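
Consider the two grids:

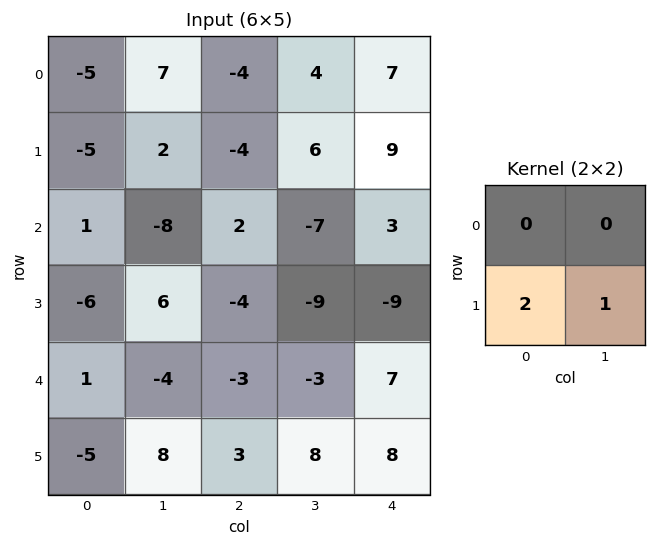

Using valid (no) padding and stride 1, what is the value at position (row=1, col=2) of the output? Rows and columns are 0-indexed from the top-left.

The receptive field on the input at this output position is [-4 6 / 2 -7]. Elementwise product with the kernel and sum: 2·2 + -7·1.

-3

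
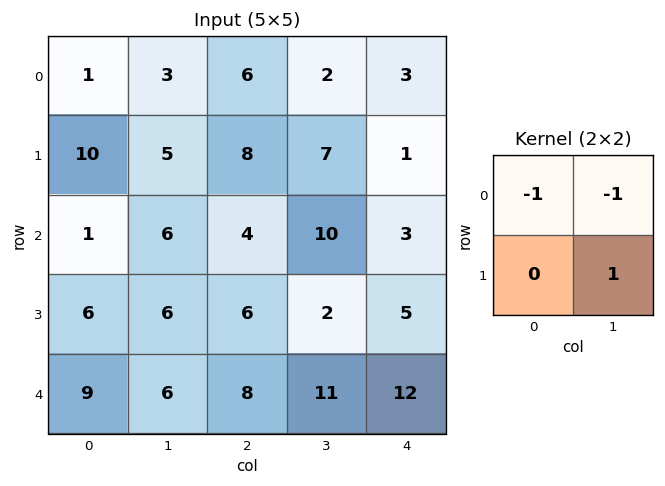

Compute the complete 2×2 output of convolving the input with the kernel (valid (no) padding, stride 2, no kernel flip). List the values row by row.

Output[0,0]: The receptive field on the input at this output position is [1 3 / 10 5]. Elementwise product with the kernel and sum: 1·-1 + 3·-1 + 5·1.
Output[0,1]: The receptive field on the input at this output position is [6 2 / 8 7]. Elementwise product with the kernel and sum: 6·-1 + 2·-1 + 7·1.

1 -1
-1 -12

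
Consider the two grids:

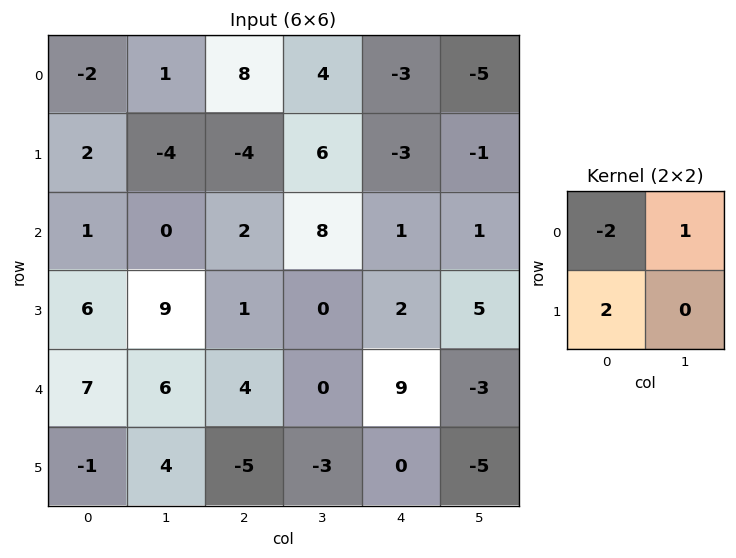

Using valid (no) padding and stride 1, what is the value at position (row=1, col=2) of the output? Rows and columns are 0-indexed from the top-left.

18

The receptive field on the input at this output position is [-4 6 / 2 8]. Elementwise product with the kernel and sum: -4·-2 + 6·1 + 2·2.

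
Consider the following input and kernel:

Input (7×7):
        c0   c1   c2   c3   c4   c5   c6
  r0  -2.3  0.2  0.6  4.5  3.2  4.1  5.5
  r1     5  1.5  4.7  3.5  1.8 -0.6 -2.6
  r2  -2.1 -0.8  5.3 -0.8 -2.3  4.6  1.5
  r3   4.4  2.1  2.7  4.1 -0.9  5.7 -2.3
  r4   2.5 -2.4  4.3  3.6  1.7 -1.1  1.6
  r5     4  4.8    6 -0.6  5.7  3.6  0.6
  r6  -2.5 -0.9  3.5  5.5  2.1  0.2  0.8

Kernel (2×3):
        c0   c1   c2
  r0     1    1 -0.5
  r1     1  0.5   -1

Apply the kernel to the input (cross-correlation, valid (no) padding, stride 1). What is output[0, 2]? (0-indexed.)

8.15

The receptive field on the input at this output position is [0.6 4.5 3.2 / 4.7 3.5 1.8]. Elementwise product with the kernel and sum: 0.6·1 + 4.5·1 + 3.2·-0.5 + 4.7·1 + 3.5·0.5 + 1.8·-1.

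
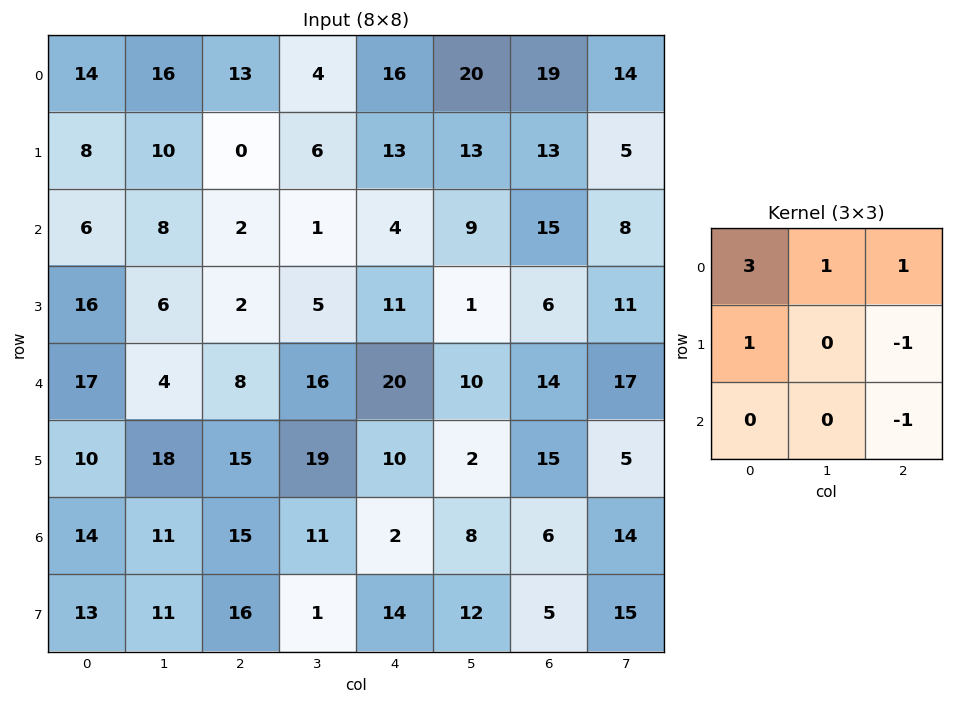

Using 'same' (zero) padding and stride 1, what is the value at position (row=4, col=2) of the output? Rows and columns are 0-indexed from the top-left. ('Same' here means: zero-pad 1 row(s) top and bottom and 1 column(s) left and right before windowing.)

-6

The receptive field on the zero-padded input at this output position is [6 2 5 / 4 8 16 / 18 15 19]. Elementwise product with the kernel and sum: 6·3 + 2·1 + 5·1 + 4·1 + 16·-1 + 19·-1.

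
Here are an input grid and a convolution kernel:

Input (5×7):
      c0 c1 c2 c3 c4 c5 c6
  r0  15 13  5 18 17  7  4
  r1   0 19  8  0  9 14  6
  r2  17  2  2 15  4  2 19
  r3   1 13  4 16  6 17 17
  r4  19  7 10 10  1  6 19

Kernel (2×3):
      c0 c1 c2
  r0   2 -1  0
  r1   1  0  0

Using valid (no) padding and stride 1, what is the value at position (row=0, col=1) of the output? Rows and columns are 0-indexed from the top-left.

40

The receptive field on the input at this output position is [13 5 18 / 19 8 0]. Elementwise product with the kernel and sum: 13·2 + 5·-1 + 19·1.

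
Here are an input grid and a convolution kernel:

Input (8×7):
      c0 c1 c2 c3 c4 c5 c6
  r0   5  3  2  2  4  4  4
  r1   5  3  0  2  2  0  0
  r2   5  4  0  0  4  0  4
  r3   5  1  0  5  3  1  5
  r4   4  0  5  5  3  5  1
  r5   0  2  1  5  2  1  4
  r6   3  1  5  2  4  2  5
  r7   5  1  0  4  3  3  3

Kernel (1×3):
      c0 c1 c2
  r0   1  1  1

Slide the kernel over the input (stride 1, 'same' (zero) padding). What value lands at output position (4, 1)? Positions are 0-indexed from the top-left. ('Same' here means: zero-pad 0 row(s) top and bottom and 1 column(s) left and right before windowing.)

9

The receptive field on the zero-padded input at this output position is [4 0 5]. Elementwise product with the kernel and sum: 4·1 + 0·1 + 5·1.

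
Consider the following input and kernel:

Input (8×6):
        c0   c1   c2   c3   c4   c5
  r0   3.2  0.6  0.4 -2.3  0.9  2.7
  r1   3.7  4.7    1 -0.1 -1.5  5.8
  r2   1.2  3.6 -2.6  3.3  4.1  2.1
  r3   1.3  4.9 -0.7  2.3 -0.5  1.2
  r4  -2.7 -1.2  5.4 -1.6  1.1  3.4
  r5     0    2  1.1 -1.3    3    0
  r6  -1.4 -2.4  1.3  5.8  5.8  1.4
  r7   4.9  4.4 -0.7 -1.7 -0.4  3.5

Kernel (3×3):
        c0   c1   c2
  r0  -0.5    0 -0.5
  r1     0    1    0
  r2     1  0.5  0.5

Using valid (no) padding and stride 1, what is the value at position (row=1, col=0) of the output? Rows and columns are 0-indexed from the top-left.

The receptive field on the input at this output position is [3.7 4.7 1 / 1.2 3.6 -2.6 / 1.3 4.9 -0.7]. Elementwise product with the kernel and sum: 3.7·-0.5 + 1·-0.5 + 3.6·1 + 1.3·1 + 4.9·0.5 + -0.7·0.5.

4.65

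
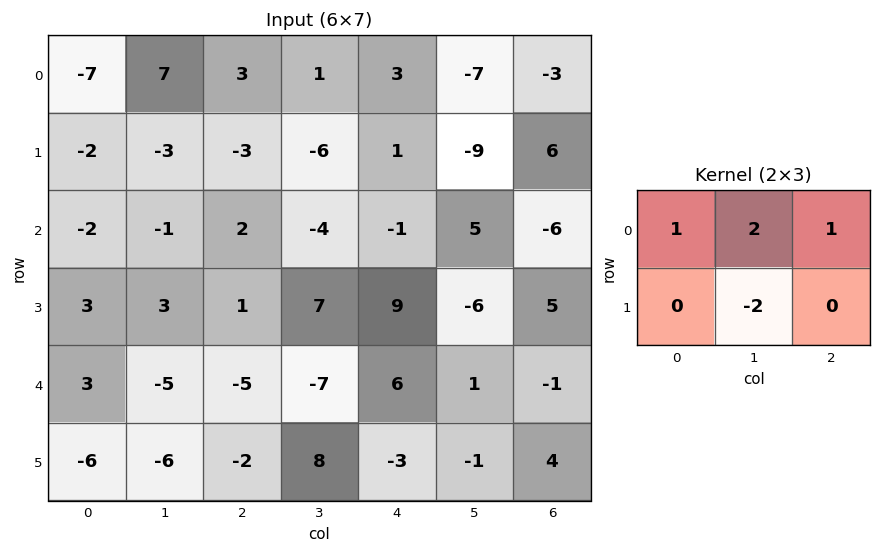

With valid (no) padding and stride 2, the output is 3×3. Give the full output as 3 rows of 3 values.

Output[0,0]: The receptive field on the input at this output position is [-7 7 3 / -2 -3 -3]. Elementwise product with the kernel and sum: -7·1 + 7·2 + 3·1 + -3·-2.

16 20 4
-8 -21 15
0 -29 9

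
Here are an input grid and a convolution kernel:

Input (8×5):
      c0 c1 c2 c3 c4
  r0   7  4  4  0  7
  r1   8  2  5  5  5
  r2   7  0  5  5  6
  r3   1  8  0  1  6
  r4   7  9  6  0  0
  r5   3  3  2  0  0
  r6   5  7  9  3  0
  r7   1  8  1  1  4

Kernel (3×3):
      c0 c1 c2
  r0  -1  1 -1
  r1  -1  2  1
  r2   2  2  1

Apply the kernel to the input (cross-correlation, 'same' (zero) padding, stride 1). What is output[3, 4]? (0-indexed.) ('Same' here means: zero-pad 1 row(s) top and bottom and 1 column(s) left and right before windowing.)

The receptive field on the zero-padded input at this output position is [5 6 0 / 1 6 0 / 0 0 0]. Elementwise product with the kernel and sum: 5·-1 + 6·1 + 0·-1 + 1·-1 + 6·2 + 0·1 + 0·2 + 0·2 + 0·1.

12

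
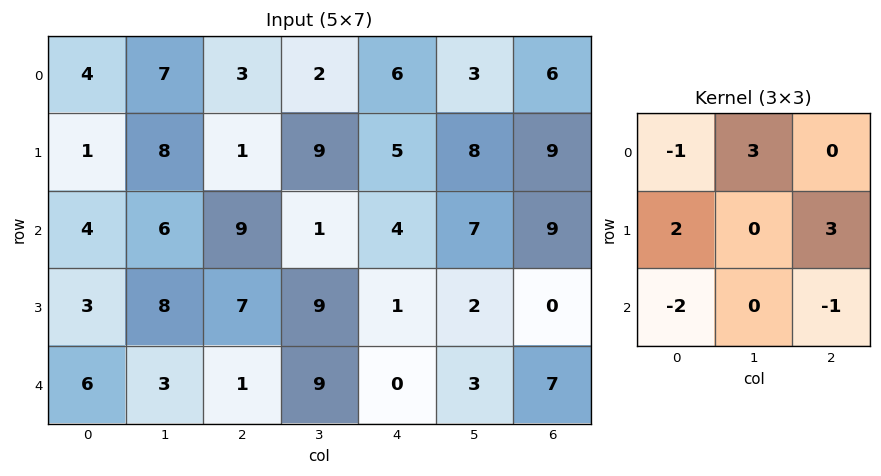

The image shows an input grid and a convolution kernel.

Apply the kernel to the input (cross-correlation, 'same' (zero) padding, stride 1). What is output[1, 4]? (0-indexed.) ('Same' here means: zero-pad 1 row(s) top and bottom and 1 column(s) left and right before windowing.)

The receptive field on the zero-padded input at this output position is [2 6 3 / 9 5 8 / 1 4 7]. Elementwise product with the kernel and sum: 2·-1 + 6·3 + 9·2 + 8·3 + 1·-2 + 7·-1.

49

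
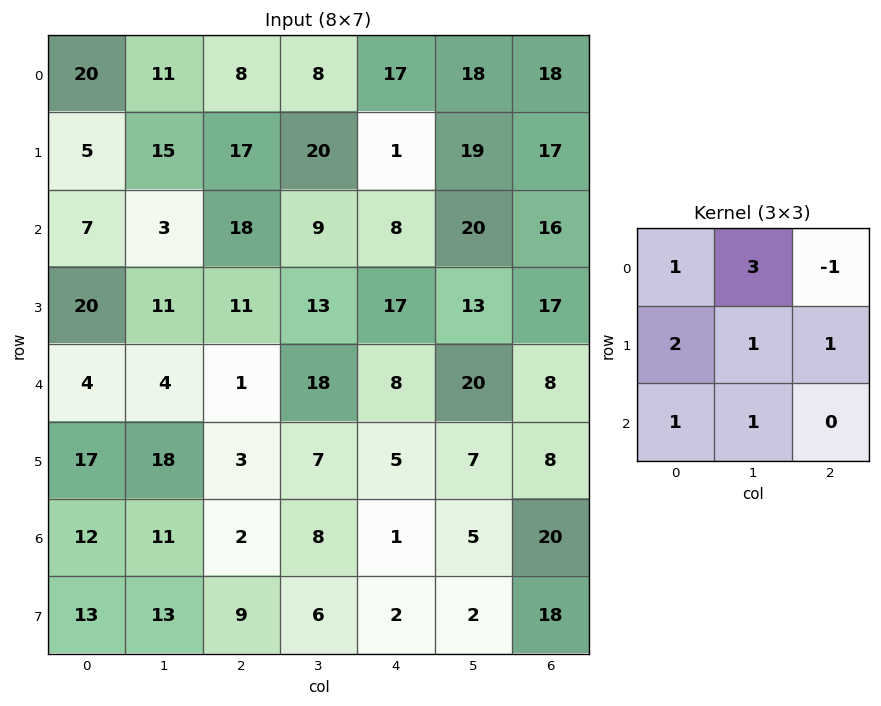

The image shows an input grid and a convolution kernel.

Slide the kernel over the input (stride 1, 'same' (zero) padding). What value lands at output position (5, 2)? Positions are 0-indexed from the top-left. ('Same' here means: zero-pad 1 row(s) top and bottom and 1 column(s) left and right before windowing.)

The receptive field on the zero-padded input at this output position is [4 1 18 / 18 3 7 / 11 2 8]. Elementwise product with the kernel and sum: 4·1 + 1·3 + 18·-1 + 18·2 + 3·1 + 7·1 + 11·1 + 2·1.

48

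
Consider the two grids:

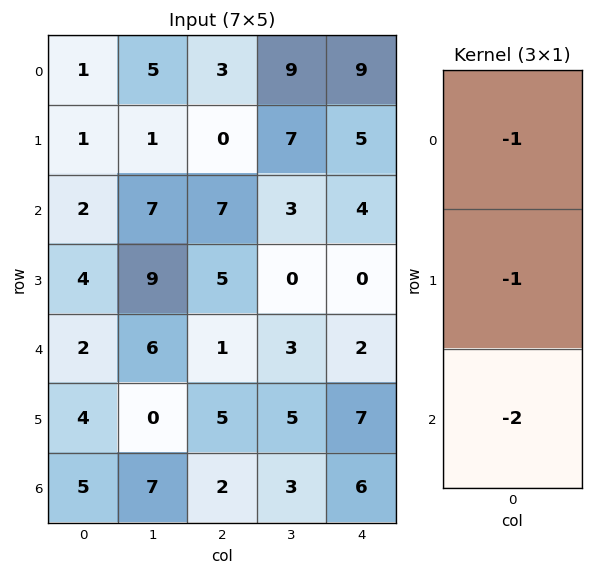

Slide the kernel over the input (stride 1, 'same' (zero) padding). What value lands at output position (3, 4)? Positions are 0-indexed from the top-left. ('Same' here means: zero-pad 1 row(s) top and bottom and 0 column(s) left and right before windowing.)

-8

The receptive field on the zero-padded input at this output position is [4 / 0 / 2]. Elementwise product with the kernel and sum: 4·-1 + 0·-1 + 2·-2.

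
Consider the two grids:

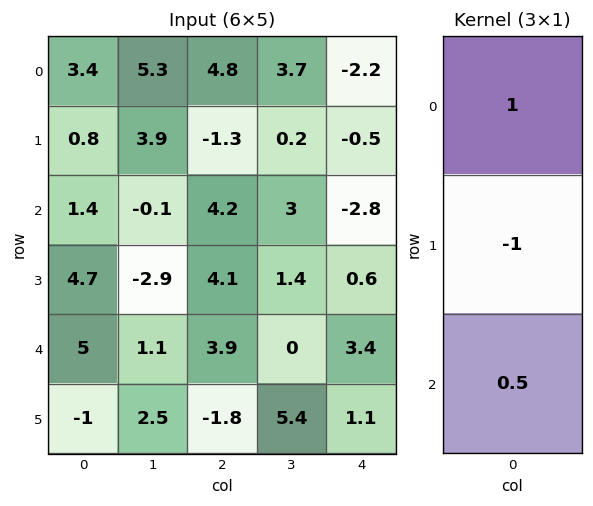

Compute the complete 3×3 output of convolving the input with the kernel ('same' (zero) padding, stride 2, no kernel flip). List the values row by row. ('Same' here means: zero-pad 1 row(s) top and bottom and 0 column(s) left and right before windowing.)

-3 -5.45 1.95
1.75 -3.45 2.6
-0.8 -0.7 -2.25

Output[0,0]: The receptive field on the zero-padded input at this output position is [0 / 3.4 / 0.8]. Elementwise product with the kernel and sum: 0·1 + 3.4·-1 + 0.8·0.5.
Output[0,1]: The receptive field on the zero-padded input at this output position is [0 / 4.8 / -1.3]. Elementwise product with the kernel and sum: 0·1 + 4.8·-1 + -1.3·0.5.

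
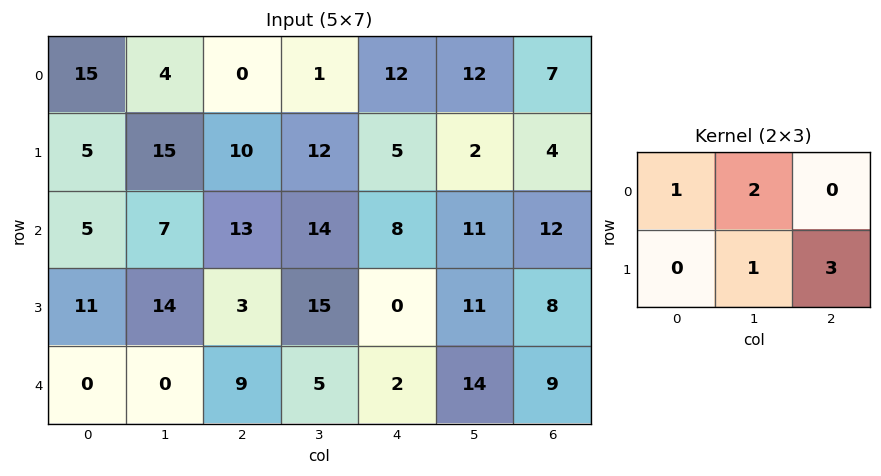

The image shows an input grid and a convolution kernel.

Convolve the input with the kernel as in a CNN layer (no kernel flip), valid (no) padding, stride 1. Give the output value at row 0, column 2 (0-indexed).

The receptive field on the input at this output position is [0 1 12 / 10 12 5]. Elementwise product with the kernel and sum: 0·1 + 1·2 + 12·1 + 5·3.

29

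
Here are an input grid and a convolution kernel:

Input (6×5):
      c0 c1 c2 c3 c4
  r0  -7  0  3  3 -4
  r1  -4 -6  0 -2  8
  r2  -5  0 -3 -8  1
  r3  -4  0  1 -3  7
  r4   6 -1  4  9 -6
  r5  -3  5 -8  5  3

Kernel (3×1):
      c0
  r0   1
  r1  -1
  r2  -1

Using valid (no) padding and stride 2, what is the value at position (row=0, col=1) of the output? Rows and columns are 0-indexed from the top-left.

6

The receptive field on the input at this output position is [3 / 0 / -3]. Elementwise product with the kernel and sum: 3·1 + 0·-1 + -3·-1.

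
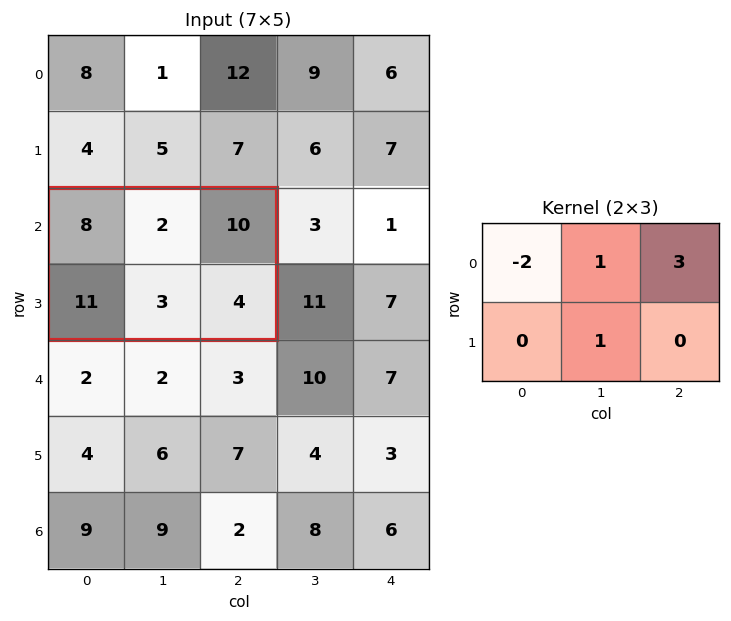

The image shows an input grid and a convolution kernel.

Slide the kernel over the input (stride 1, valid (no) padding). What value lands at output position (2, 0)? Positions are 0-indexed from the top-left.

The receptive field on the input at this output position is [8 2 10 / 11 3 4]. Elementwise product with the kernel and sum: 8·-2 + 2·1 + 10·3 + 3·1.

19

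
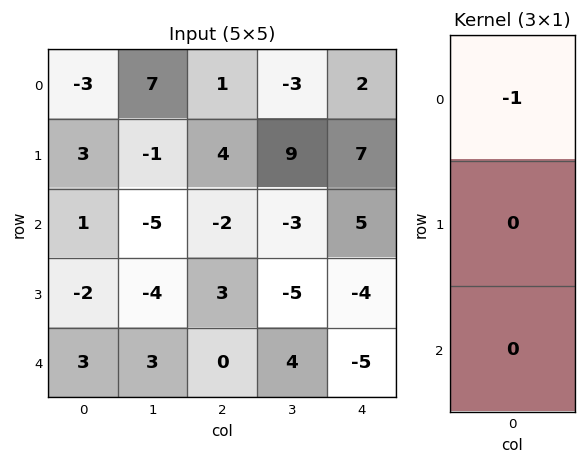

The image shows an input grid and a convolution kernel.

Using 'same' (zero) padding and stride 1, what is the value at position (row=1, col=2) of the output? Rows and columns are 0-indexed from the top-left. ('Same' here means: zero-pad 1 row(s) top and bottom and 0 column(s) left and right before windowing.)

The receptive field on the zero-padded input at this output position is [1 / 4 / -2]. Elementwise product with the kernel and sum: 1·-1.

-1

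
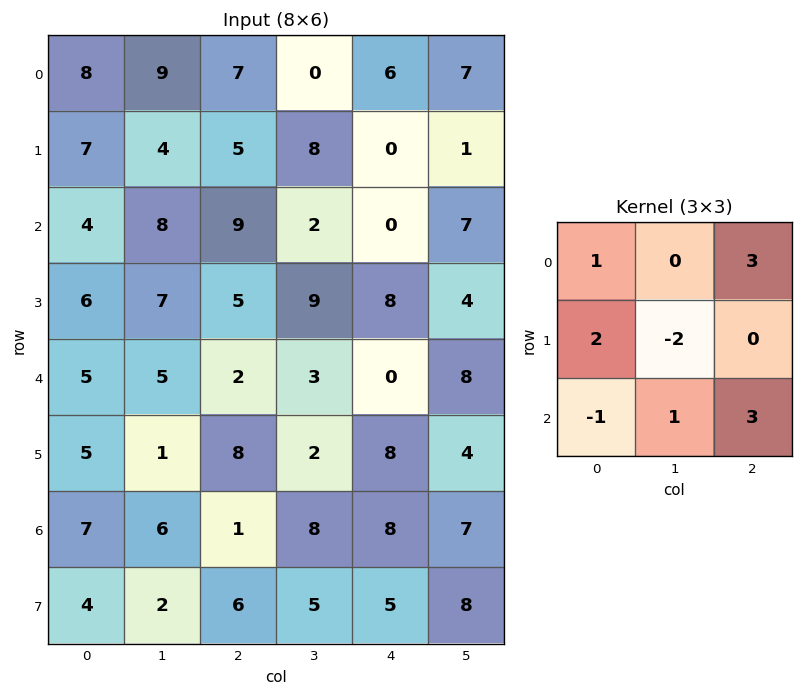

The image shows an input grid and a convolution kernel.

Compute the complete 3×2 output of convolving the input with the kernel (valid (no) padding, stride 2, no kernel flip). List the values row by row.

Output[0,0]: The receptive field on the input at this output position is [8 9 7 / 7 4 5 / 4 8 9]. Elementwise product with the kernel and sum: 8·1 + 7·3 + 7·2 + 4·-2 + 4·-1 + 8·1 + 9·3.

66 12
35 2
21 45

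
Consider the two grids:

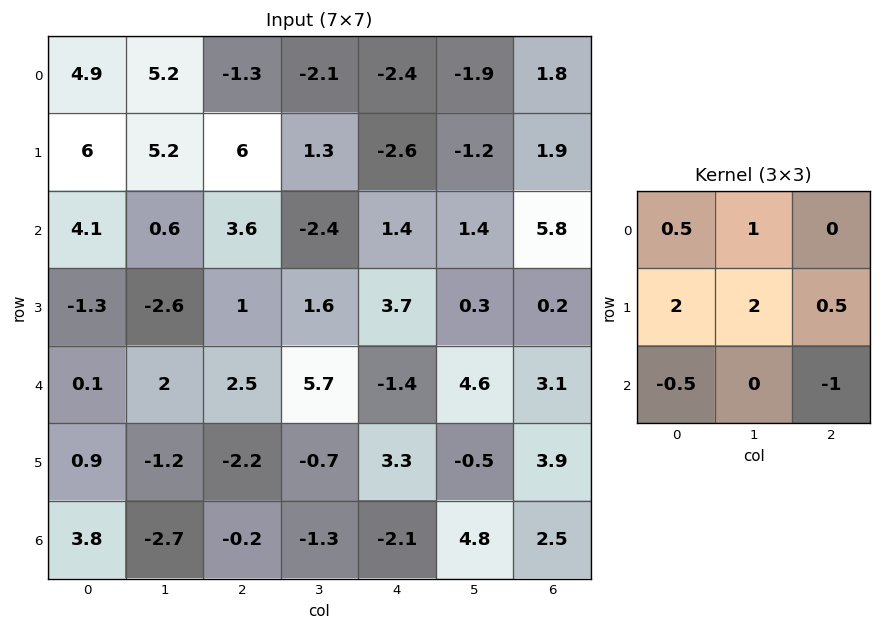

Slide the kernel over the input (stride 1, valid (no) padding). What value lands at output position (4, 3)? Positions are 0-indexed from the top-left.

The receptive field on the input at this output position is [5.7 -1.4 4.6 / -0.7 3.3 -0.5 / -1.3 -2.1 4.8]. Elementwise product with the kernel and sum: 5.7·0.5 + -1.4·1 + -0.7·2 + 3.3·2 + -0.5·0.5 + -1.3·-0.5 + 4.8·-1.

2.25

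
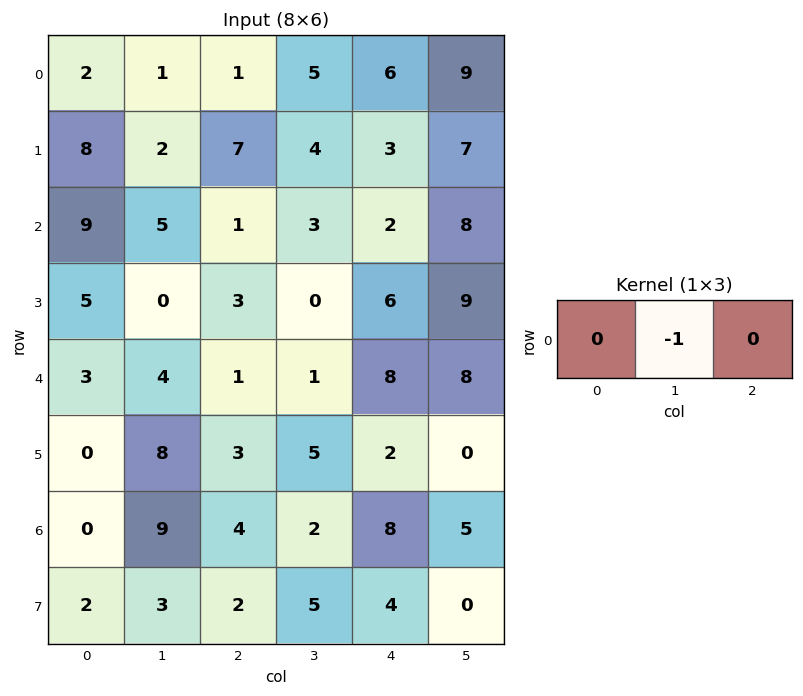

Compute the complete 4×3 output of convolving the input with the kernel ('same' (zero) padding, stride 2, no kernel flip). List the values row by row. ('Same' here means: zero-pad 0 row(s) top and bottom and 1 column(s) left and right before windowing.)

-2 -1 -6
-9 -1 -2
-3 -1 -8
0 -4 -8

Output[0,0]: The receptive field on the zero-padded input at this output position is [0 2 1]. Elementwise product with the kernel and sum: 2·-1.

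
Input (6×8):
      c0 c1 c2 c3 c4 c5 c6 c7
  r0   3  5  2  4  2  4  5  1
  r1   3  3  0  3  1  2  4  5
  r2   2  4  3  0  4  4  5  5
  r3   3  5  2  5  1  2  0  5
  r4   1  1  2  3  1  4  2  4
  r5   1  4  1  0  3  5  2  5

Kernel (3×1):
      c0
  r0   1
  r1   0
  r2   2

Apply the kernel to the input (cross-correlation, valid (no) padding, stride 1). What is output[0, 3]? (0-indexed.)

The receptive field on the input at this output position is [4 / 3 / 0]. Elementwise product with the kernel and sum: 4·1 + 0·2.

4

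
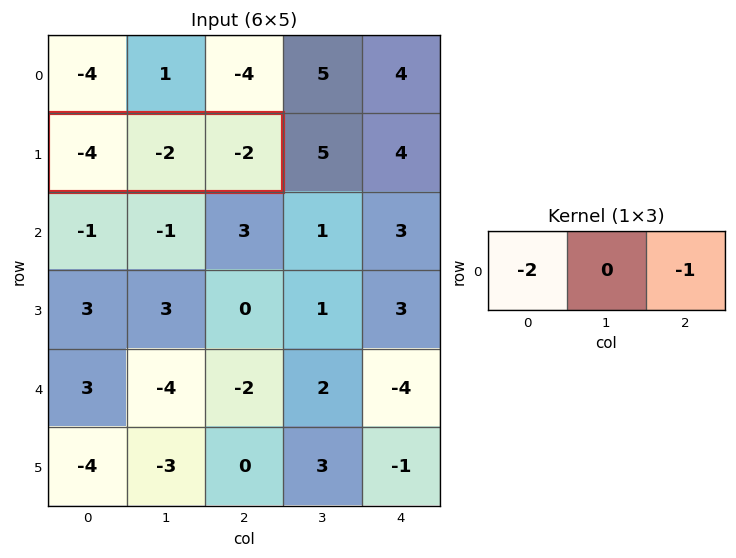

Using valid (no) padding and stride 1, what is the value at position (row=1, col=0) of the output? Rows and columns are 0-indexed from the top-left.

10

The receptive field on the input at this output position is [-4 -2 -2]. Elementwise product with the kernel and sum: -4·-2 + -2·-1.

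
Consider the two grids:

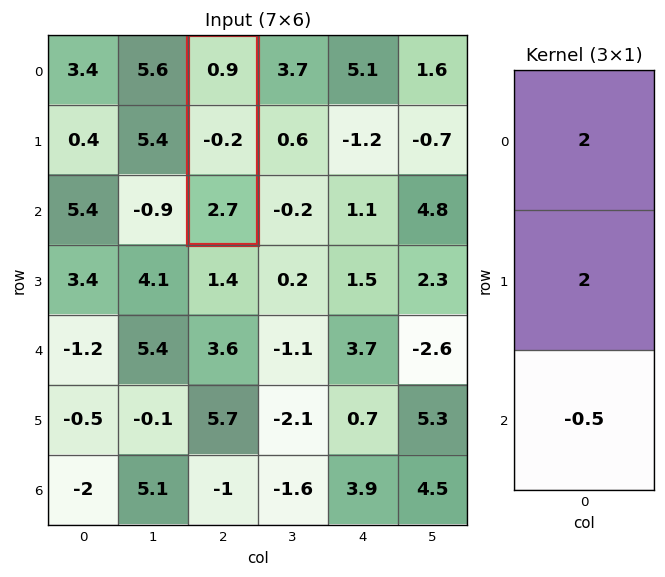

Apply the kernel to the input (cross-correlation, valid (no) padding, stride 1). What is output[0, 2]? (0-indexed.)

0.05

The receptive field on the input at this output position is [0.9 / -0.2 / 2.7]. Elementwise product with the kernel and sum: 0.9·2 + -0.2·2 + 2.7·-0.5.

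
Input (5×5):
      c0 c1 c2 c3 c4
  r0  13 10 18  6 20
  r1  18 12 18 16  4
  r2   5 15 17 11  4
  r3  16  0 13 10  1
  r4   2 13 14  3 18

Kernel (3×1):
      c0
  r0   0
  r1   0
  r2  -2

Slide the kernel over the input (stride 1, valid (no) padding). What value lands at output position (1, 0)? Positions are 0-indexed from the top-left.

-32

The receptive field on the input at this output position is [18 / 5 / 16]. Elementwise product with the kernel and sum: 16·-2.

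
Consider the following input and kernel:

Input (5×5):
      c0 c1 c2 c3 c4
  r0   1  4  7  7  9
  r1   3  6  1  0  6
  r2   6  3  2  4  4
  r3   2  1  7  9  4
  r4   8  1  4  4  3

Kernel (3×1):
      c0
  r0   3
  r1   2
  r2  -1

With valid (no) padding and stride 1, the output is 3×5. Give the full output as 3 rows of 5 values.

Output[0,0]: The receptive field on the input at this output position is [1 / 3 / 6]. Elementwise product with the kernel and sum: 1·3 + 3·2 + 6·-1.
Output[0,1]: The receptive field on the input at this output position is [4 / 6 / 3]. Elementwise product with the kernel and sum: 4·3 + 6·2 + 3·-1.

3 21 21 17 35
19 23 0 -1 22
14 10 16 26 17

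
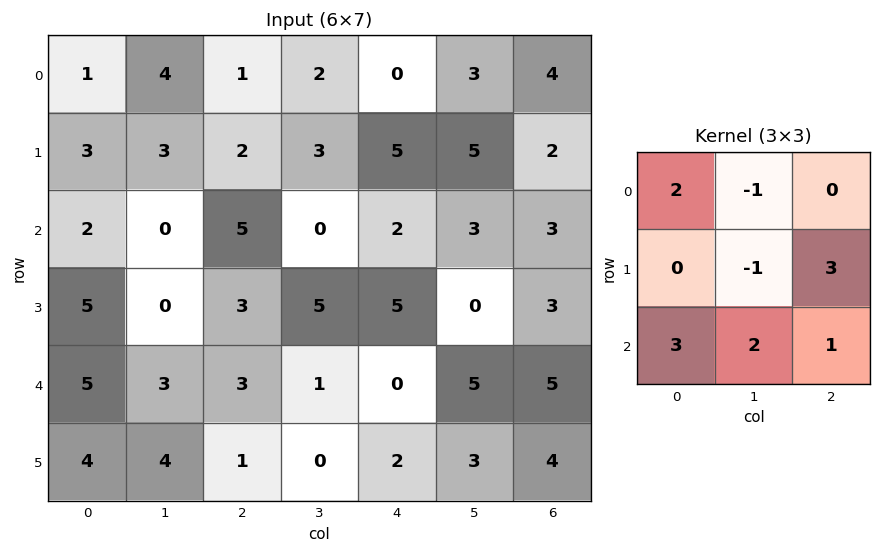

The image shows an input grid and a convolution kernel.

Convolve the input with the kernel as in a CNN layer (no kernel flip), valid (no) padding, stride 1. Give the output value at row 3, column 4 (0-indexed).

The receptive field on the input at this output position is [5 0 3 / 0 5 5 / 2 3 4]. Elementwise product with the kernel and sum: 5·2 + 0·-1 + 5·-1 + 5·3 + 2·3 + 3·2 + 4·1.

36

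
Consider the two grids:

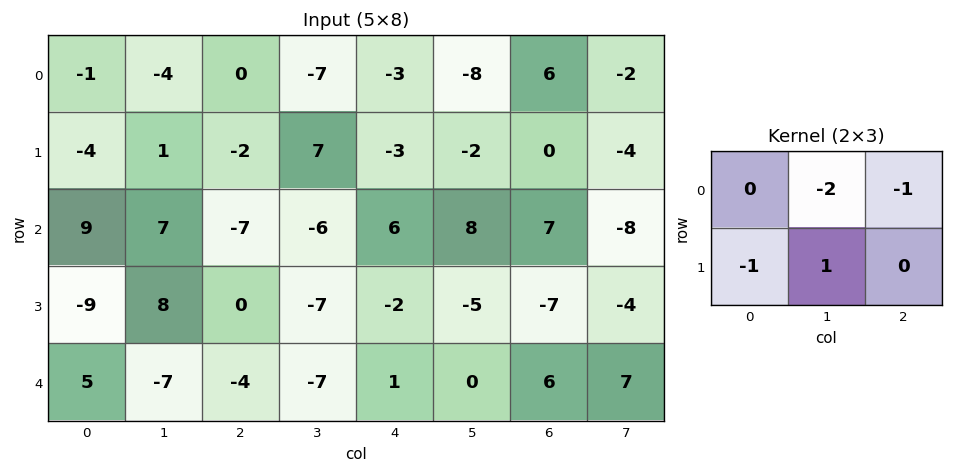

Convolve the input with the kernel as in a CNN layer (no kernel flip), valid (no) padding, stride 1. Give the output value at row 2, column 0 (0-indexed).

10

The receptive field on the input at this output position is [9 7 -7 / -9 8 0]. Elementwise product with the kernel and sum: 7·-2 + -7·-1 + -9·-1 + 8·1.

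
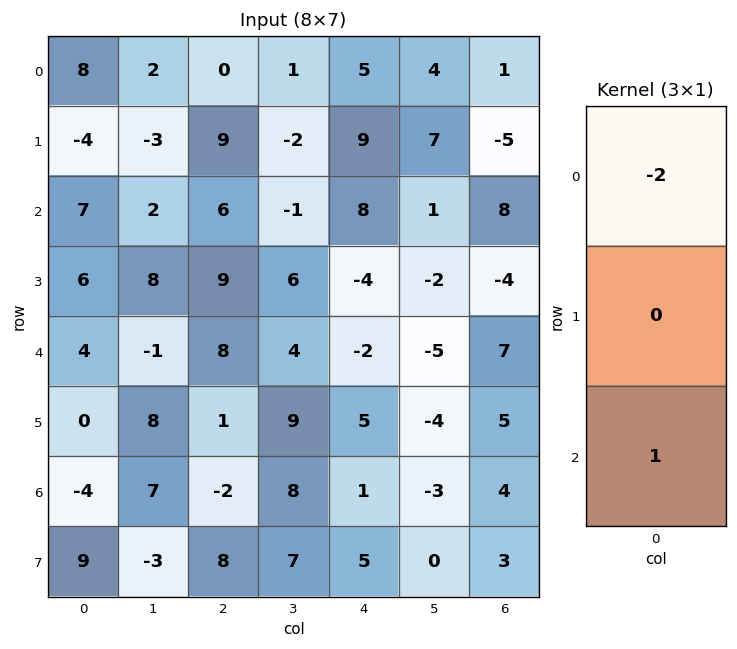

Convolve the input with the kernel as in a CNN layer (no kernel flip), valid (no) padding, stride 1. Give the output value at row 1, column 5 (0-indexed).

-16

The receptive field on the input at this output position is [7 / 1 / -2]. Elementwise product with the kernel and sum: 7·-2 + -2·1.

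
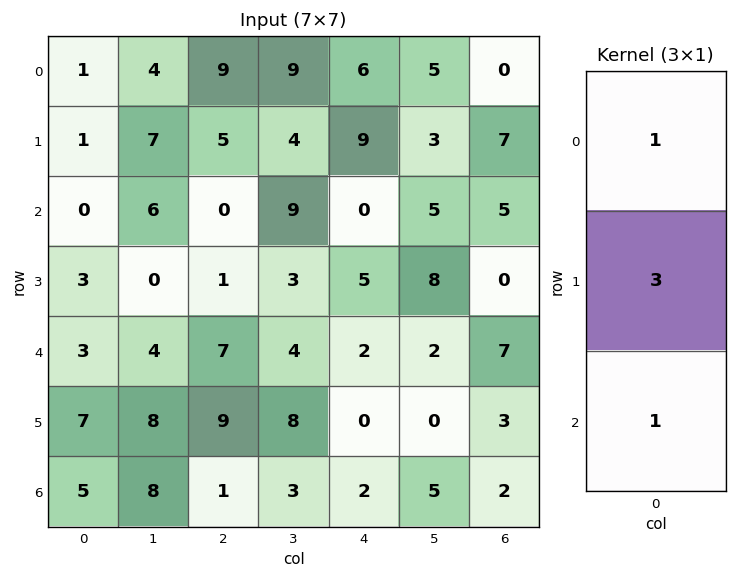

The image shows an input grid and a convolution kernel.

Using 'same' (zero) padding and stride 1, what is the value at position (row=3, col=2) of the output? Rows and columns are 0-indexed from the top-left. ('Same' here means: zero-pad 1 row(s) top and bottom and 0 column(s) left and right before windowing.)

10

The receptive field on the zero-padded input at this output position is [0 / 1 / 7]. Elementwise product with the kernel and sum: 0·1 + 1·3 + 7·1.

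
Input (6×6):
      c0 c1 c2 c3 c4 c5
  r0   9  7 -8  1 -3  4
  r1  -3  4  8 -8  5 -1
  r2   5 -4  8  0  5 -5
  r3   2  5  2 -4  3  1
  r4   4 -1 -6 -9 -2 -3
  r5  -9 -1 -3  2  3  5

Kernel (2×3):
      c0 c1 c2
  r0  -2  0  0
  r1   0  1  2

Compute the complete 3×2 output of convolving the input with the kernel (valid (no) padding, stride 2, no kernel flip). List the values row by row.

2 18
-1 -14
-15 20

Output[0,0]: The receptive field on the input at this output position is [9 7 -8 / -3 4 8]. Elementwise product with the kernel and sum: 9·-2 + 4·1 + 8·2.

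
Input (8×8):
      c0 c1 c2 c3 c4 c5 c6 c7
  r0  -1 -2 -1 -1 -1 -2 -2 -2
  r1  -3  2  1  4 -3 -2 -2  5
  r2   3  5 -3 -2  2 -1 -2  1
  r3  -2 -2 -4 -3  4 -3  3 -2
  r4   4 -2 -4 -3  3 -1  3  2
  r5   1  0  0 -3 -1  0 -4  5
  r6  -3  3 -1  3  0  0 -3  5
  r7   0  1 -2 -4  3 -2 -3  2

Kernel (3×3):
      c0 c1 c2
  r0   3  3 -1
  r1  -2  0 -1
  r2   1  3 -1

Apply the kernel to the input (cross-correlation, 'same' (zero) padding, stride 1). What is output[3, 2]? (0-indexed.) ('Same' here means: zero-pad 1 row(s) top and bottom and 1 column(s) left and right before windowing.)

The receptive field on the zero-padded input at this output position is [5 -3 -2 / -2 -4 -3 / -2 -4 -3]. Elementwise product with the kernel and sum: 5·3 + -3·3 + -2·-1 + -2·-2 + -3·-1 + -2·1 + -4·3 + -3·-1.

4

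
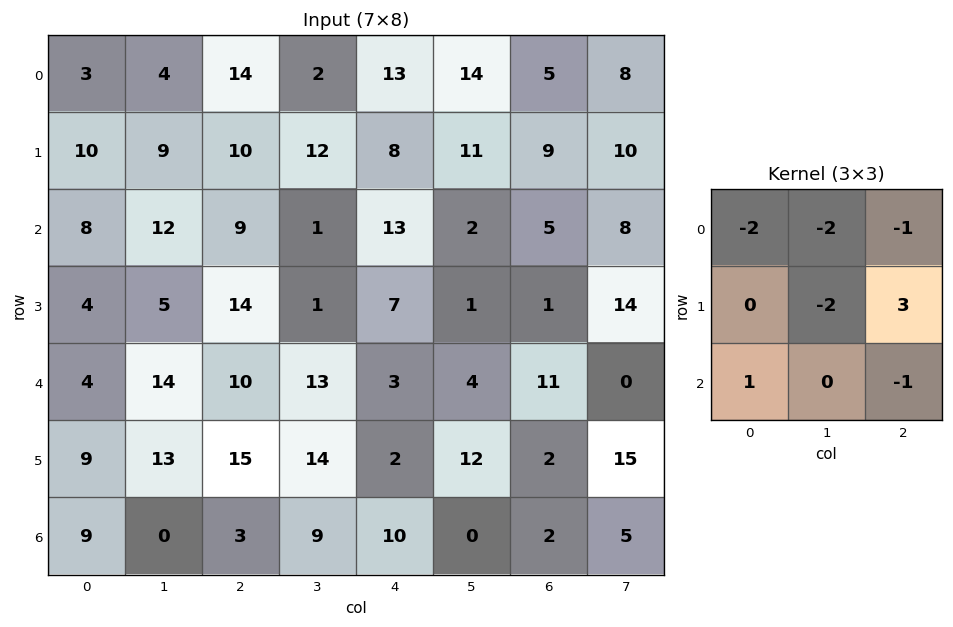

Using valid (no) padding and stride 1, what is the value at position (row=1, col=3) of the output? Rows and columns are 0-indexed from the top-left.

-71

The receptive field on the input at this output position is [12 8 11 / 1 13 2 / 1 7 1]. Elementwise product with the kernel and sum: 12·-2 + 8·-2 + 11·-1 + 13·-2 + 2·3 + 1·1 + 1·-1.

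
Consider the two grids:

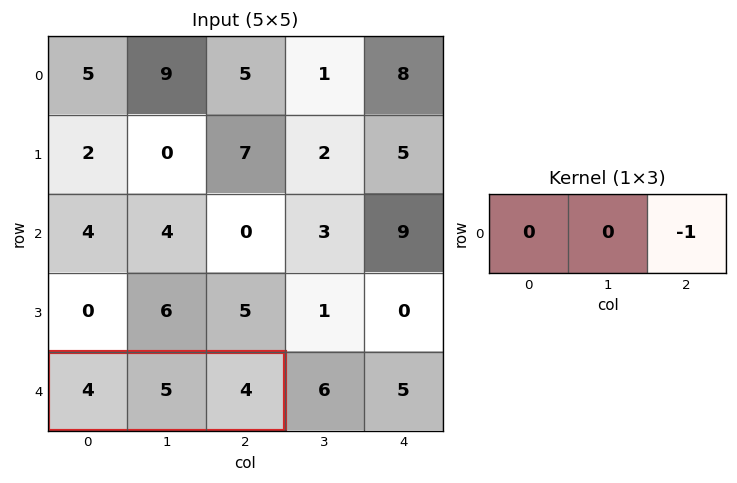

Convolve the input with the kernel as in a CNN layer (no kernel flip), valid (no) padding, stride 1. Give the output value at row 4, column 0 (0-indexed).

-4

The receptive field on the input at this output position is [4 5 4]. Elementwise product with the kernel and sum: 4·-1.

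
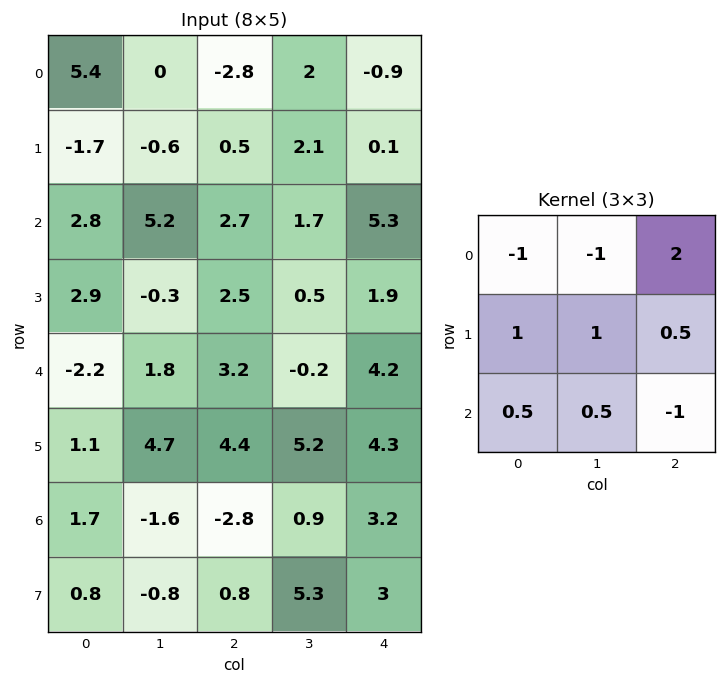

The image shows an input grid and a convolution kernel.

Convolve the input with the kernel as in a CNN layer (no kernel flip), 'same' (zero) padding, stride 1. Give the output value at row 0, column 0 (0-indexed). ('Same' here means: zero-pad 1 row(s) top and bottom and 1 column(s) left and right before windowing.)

The receptive field on the zero-padded input at this output position is [0 0 0 / 0 5.4 0 / 0 -1.7 -0.6]. Elementwise product with the kernel and sum: 0·-1 + 0·-1 + 0·2 + 0·1 + 5.4·1 + 0·0.5 + 0·0.5 + -1.7·0.5 + -0.6·-1.

5.15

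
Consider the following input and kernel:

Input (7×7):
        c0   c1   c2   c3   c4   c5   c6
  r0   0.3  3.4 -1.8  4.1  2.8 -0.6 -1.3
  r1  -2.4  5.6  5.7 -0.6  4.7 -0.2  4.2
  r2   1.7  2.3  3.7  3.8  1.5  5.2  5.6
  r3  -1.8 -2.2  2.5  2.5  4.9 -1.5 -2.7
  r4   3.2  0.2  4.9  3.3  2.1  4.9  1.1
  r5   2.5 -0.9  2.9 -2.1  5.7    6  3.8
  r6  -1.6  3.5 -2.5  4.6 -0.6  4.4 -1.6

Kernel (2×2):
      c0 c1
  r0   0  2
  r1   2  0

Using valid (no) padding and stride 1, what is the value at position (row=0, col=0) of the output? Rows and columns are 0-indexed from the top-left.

The receptive field on the input at this output position is [0.3 3.4 / -2.4 5.6]. Elementwise product with the kernel and sum: 3.4·2 + -2.4·2.

2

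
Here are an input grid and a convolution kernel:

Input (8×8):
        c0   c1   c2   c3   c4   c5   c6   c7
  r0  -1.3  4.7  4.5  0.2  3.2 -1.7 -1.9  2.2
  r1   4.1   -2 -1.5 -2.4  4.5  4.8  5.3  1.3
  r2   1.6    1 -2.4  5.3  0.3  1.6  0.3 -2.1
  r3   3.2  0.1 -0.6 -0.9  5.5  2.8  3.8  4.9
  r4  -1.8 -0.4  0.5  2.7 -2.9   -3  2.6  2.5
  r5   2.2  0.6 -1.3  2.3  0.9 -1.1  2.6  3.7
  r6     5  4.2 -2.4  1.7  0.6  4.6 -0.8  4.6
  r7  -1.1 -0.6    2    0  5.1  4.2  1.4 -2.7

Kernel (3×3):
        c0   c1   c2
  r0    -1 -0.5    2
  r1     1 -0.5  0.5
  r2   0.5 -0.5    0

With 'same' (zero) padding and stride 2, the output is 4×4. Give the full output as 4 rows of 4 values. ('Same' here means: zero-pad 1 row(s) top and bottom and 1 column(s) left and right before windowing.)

Output[0,0]: The receptive field on the zero-padded input at this output position is [0 0 0 / 0 -1.3 4.7 / 0 4.1 -2]. Elementwise product with the kernel and sum: 0·-1 + 0·-0.5 + 0·2 + 0·1 + -1.3·-0.5 + 4.7·0.5 + 0·0.5 + 4.1·-0.5.
Output[0,1]: The receptive field on the zero-padded input at this output position is [0 0 0 / 4.7 4.5 0.2 / -2 -1.5 -2.4]. Elementwise product with the kernel and sum: 0·-1 + 0·-0.5 + 0·2 + 4.7·1 + 4.5·-0.5 + 0.2·0.5 + -2·0.5 + -1.5·-0.5.

0.95 2.3 -5.7 0.1
-7.95 3.15 12.5 -4.95
-1.8 0.05 7.1 0.2
0.25 9.6 -3.8 15.9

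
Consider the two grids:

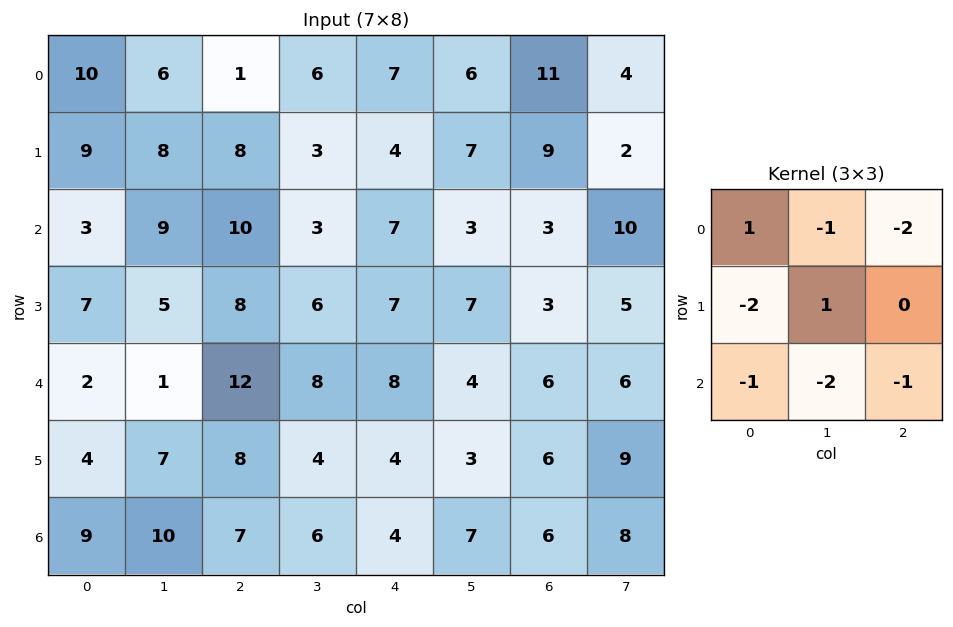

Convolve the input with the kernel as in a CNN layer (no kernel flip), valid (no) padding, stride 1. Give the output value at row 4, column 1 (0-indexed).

The receptive field on the input at this output position is [1 12 8 / 7 8 4 / 10 7 6]. Elementwise product with the kernel and sum: 1·1 + 12·-1 + 8·-2 + 7·-2 + 8·1 + 10·-1 + 7·-2 + 6·-1.

-63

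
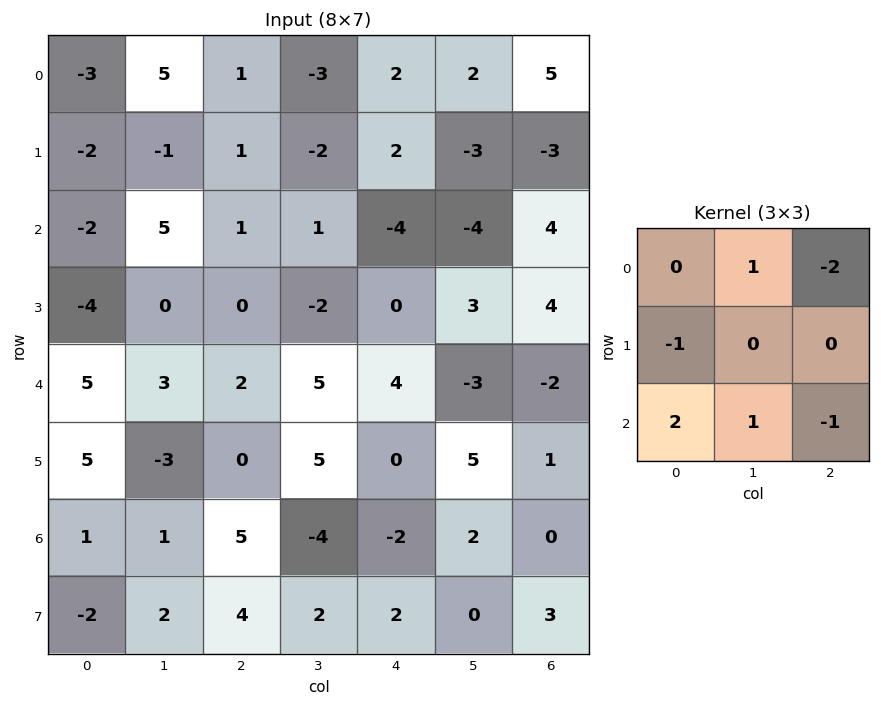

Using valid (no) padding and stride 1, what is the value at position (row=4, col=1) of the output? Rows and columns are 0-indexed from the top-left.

The receptive field on the input at this output position is [3 2 5 / -3 0 5 / 1 5 -4]. Elementwise product with the kernel and sum: 2·1 + 5·-2 + -3·-1 + 1·2 + 5·1 + -4·-1.

6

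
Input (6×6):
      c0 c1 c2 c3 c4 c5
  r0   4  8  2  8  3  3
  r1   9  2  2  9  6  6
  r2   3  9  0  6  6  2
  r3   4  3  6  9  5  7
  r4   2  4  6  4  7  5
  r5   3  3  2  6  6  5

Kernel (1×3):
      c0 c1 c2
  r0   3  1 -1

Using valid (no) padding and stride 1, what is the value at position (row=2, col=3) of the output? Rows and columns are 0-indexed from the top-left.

The receptive field on the input at this output position is [6 6 2]. Elementwise product with the kernel and sum: 6·3 + 6·1 + 2·-1.

22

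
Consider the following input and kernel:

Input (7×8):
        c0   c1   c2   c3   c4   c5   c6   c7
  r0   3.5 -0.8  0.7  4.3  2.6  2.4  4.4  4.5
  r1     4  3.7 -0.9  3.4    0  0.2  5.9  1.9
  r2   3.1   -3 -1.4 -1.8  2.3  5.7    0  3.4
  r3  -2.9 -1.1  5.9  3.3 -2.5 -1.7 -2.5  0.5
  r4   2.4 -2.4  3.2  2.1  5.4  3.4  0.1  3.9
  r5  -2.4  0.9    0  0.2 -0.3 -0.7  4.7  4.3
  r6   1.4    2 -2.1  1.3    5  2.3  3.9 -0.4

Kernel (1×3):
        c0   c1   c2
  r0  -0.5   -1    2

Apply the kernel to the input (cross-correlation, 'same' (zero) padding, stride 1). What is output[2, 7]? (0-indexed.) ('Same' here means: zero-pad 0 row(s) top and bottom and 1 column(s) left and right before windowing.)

The receptive field on the zero-padded input at this output position is [0 3.4 0]. Elementwise product with the kernel and sum: 0·-0.5 + 3.4·-1 + 0·2.

-3.4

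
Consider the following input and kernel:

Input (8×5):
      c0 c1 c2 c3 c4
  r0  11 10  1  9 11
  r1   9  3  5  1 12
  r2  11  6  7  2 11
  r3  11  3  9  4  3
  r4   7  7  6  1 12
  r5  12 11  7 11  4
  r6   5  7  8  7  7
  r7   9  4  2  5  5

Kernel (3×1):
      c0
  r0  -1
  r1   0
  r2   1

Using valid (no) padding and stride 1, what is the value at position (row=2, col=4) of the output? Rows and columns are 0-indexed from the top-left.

1

The receptive field on the input at this output position is [11 / 3 / 12]. Elementwise product with the kernel and sum: 11·-1 + 12·1.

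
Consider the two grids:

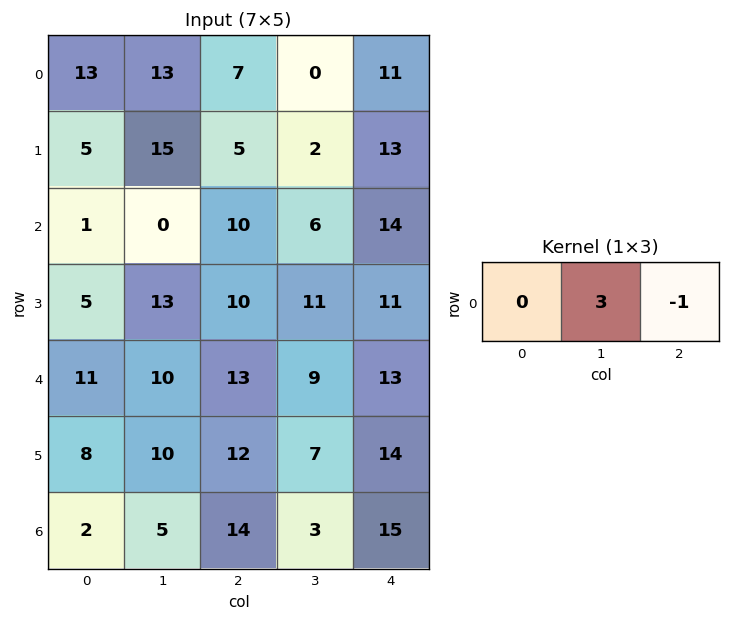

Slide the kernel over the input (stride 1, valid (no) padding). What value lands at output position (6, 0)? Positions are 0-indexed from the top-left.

1

The receptive field on the input at this output position is [2 5 14]. Elementwise product with the kernel and sum: 5·3 + 14·-1.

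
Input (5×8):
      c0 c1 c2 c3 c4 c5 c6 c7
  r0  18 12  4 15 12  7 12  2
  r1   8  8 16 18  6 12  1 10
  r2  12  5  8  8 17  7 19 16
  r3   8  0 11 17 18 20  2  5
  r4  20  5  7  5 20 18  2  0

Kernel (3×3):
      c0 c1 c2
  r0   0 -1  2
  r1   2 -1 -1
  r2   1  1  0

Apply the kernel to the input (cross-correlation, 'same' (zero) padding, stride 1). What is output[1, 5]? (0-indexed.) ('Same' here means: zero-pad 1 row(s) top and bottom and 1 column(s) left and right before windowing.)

The receptive field on the zero-padded input at this output position is [12 7 12 / 6 12 1 / 17 7 19]. Elementwise product with the kernel and sum: 7·-1 + 12·2 + 6·2 + 12·-1 + 1·-1 + 17·1 + 7·1.

40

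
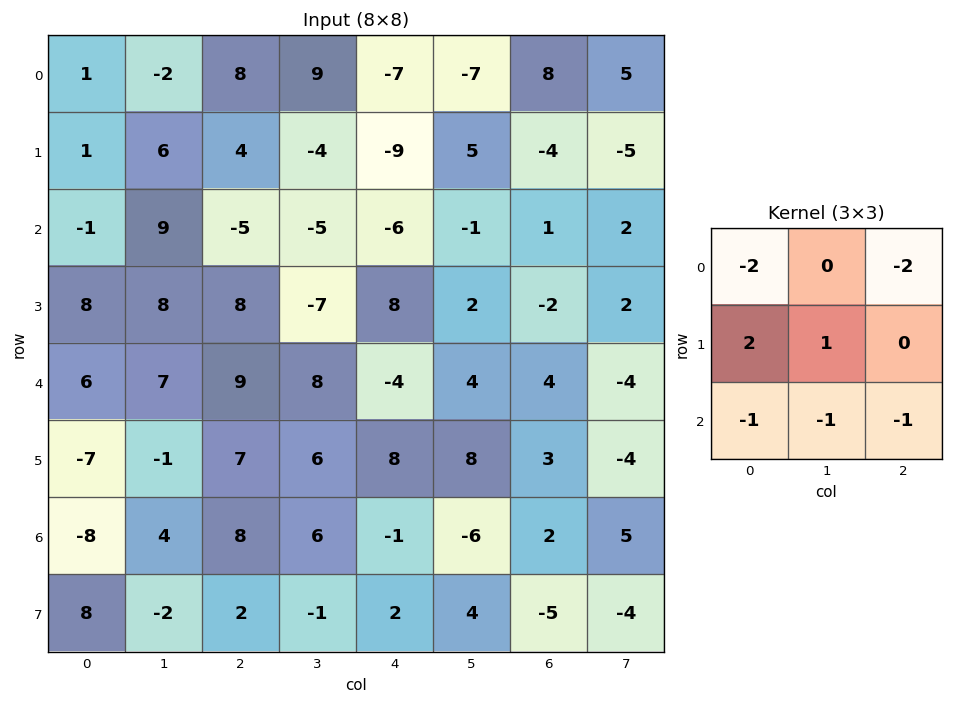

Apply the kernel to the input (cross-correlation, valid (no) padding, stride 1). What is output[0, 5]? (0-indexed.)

8

The receptive field on the input at this output position is [-7 8 5 / 5 -4 -5 / -1 1 2]. Elementwise product with the kernel and sum: -7·-2 + 5·-2 + 5·2 + -4·1 + -1·-1 + 1·-1 + 2·-1.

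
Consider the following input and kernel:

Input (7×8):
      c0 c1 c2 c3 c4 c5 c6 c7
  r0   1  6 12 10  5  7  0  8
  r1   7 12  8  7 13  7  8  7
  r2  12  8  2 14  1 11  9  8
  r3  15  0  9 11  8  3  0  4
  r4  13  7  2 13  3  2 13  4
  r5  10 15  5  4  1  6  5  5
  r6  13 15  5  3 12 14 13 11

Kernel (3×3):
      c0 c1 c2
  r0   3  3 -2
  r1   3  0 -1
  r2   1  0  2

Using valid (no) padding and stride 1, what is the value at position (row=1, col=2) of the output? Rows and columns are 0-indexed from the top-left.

The receptive field on the input at this output position is [8 7 13 / 2 14 1 / 9 11 8]. Elementwise product with the kernel and sum: 8·3 + 7·3 + 13·-2 + 2·3 + 1·-1 + 9·1 + 8·2.

49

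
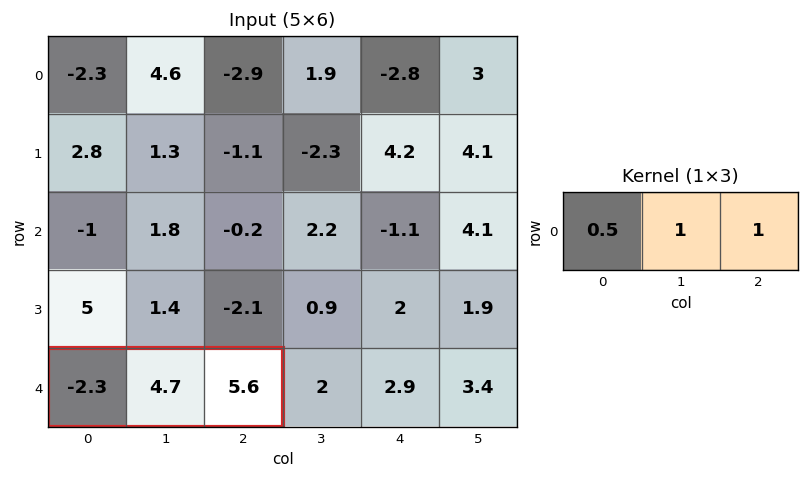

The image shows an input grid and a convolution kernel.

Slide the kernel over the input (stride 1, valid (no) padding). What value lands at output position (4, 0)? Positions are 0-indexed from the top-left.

9.15

The receptive field on the input at this output position is [-2.3 4.7 5.6]. Elementwise product with the kernel and sum: -2.3·0.5 + 4.7·1 + 5.6·1.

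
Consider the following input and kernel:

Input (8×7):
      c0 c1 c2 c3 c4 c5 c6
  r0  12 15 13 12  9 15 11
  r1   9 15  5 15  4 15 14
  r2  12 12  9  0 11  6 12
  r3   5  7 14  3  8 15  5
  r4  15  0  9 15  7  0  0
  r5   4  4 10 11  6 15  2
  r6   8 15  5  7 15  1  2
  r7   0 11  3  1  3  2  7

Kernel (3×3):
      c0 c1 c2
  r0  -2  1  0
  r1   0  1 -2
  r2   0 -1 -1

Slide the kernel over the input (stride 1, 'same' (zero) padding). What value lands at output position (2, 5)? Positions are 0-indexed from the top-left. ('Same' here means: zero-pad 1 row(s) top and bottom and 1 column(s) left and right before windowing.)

-31

The receptive field on the zero-padded input at this output position is [4 15 14 / 11 6 12 / 8 15 5]. Elementwise product with the kernel and sum: 4·-2 + 15·1 + 6·1 + 12·-2 + 15·-1 + 5·-1.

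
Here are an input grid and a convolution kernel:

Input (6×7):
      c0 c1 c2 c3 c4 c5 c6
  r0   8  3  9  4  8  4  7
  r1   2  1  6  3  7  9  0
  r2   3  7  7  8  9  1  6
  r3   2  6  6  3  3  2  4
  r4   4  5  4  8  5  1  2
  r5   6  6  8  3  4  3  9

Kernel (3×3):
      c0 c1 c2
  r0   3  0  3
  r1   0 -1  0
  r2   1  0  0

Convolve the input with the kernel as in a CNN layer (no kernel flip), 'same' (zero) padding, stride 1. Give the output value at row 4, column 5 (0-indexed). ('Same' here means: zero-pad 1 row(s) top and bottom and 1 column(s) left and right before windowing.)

24

The receptive field on the zero-padded input at this output position is [3 2 4 / 5 1 2 / 4 3 9]. Elementwise product with the kernel and sum: 3·3 + 4·3 + 1·-1 + 4·1.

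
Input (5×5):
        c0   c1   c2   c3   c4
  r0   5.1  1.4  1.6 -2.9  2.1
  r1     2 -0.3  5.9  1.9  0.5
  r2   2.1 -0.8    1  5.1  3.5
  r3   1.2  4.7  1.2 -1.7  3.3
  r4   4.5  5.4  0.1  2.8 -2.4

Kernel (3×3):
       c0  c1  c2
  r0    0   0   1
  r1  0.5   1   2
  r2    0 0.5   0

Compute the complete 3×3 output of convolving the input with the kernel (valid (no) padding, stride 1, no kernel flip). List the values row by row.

Output[0,0]: The receptive field on the input at this output position is [5.1 1.4 1.6 / 2 -0.3 5.9 / 2.1 -0.8 1]. Elementwise product with the kernel and sum: 1.6·1 + 2·0.5 + -0.3·1 + 5.9·2 + -0.8·0.5.
Output[0,1]: The receptive field on the input at this output position is [1.4 1.6 -2.9 / -0.3 5.9 1.9 / -0.8 1 5.1]. Elementwise product with the kernel and sum: -2.9·1 + -0.3·0.5 + 5.9·1 + 1.9·2 + 1·0.5.

13.7 7.15 10.5
10.5 13.3 12.25
11.4 5.3 10.4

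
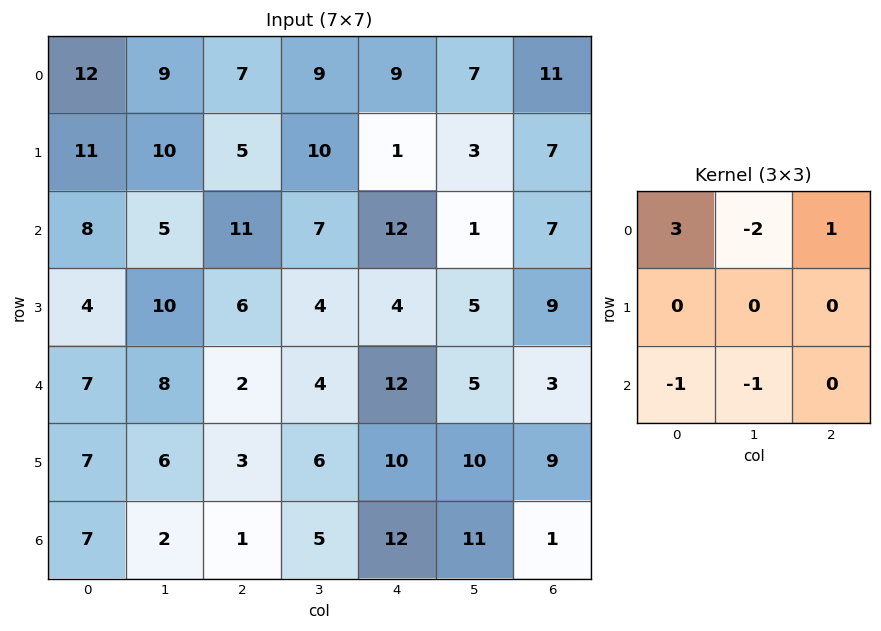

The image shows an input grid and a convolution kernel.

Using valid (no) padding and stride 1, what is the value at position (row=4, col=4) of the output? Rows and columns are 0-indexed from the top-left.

The receptive field on the input at this output position is [12 5 3 / 10 10 9 / 12 11 1]. Elementwise product with the kernel and sum: 12·3 + 5·-2 + 3·1 + 12·-1 + 11·-1.

6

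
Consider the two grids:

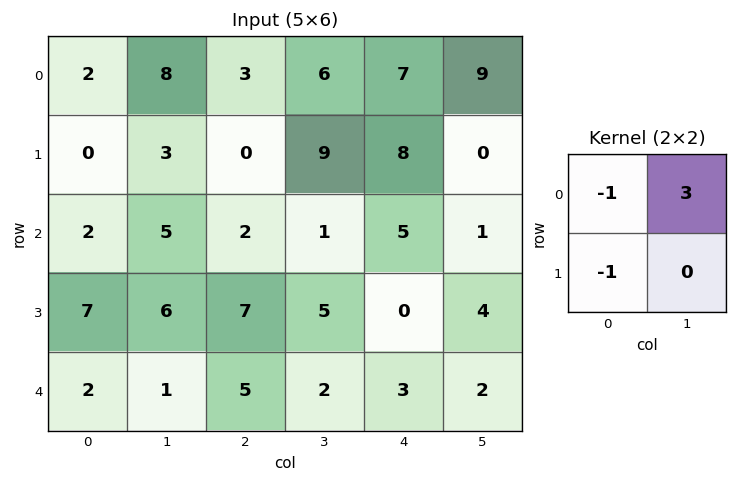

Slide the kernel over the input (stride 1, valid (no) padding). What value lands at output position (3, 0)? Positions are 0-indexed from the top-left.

9

The receptive field on the input at this output position is [7 6 / 2 1]. Elementwise product with the kernel and sum: 7·-1 + 6·3 + 2·-1.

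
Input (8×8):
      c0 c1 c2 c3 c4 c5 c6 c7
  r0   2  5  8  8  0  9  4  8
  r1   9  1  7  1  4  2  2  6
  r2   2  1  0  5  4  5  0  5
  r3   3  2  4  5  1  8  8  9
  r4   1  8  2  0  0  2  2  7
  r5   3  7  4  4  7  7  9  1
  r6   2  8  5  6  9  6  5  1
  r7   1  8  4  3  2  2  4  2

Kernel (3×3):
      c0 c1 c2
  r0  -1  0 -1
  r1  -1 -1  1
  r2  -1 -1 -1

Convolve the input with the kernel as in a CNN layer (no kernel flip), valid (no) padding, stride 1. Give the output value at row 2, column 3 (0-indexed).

-10

The receptive field on the input at this output position is [5 4 5 / 5 1 8 / 0 0 2]. Elementwise product with the kernel and sum: 5·-1 + 5·-1 + 5·-1 + 1·-1 + 8·1 + 0·-1 + 0·-1 + 2·-1.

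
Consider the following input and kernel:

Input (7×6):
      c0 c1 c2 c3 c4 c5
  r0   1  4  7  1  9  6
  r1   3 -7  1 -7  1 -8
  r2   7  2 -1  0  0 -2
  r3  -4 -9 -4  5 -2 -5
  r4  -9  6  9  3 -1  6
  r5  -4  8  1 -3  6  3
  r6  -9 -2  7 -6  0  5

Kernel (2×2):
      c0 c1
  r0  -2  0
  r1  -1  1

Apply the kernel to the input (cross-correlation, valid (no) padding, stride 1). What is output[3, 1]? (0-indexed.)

The receptive field on the input at this output position is [-9 -4 / 6 9]. Elementwise product with the kernel and sum: -9·-2 + 6·-1 + 9·1.

21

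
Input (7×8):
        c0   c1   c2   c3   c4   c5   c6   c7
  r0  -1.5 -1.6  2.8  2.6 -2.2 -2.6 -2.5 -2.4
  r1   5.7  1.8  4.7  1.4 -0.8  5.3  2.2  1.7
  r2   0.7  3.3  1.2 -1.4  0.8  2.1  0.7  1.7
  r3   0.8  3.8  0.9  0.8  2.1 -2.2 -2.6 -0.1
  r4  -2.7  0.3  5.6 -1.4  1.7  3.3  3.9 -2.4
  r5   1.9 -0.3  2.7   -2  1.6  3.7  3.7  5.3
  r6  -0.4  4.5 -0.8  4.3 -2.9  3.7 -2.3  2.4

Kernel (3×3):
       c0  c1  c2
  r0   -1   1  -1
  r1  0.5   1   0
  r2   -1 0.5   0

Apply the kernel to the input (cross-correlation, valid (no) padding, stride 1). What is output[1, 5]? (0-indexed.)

-2.15

The receptive field on the input at this output position is [5.3 2.2 1.7 / 2.1 0.7 1.7 / -2.2 -2.6 -0.1]. Elementwise product with the kernel and sum: 5.3·-1 + 2.2·1 + 1.7·-1 + 2.1·0.5 + 0.7·1 + -2.2·-1 + -2.6·0.5.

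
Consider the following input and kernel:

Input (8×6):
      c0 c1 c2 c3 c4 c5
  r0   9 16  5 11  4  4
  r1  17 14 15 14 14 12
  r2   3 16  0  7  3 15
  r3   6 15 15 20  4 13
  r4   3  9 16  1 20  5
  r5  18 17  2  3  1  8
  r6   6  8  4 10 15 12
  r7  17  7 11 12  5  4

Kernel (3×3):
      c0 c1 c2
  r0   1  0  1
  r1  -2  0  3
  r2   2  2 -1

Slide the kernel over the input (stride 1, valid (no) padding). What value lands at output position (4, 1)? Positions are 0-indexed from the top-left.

-1

The receptive field on the input at this output position is [9 16 1 / 17 2 3 / 8 4 10]. Elementwise product with the kernel and sum: 9·1 + 1·1 + 17·-2 + 3·3 + 8·2 + 4·2 + 10·-1.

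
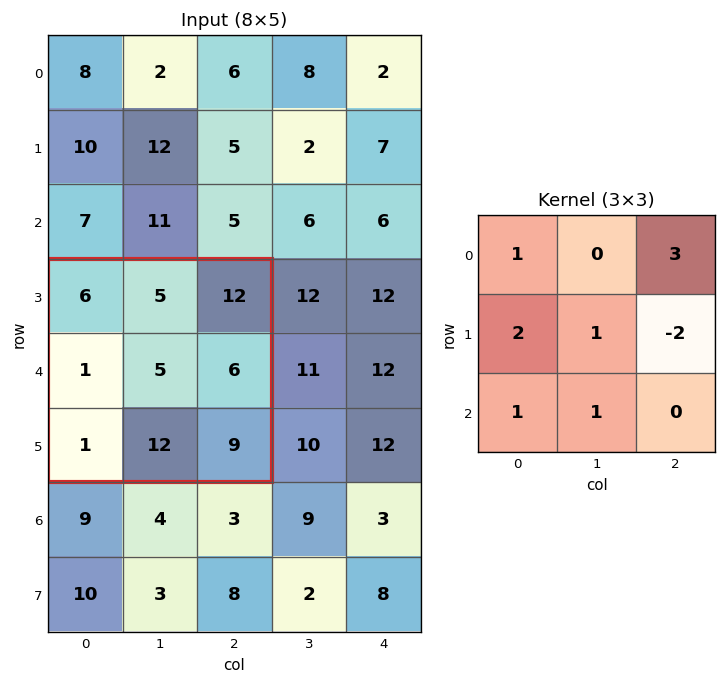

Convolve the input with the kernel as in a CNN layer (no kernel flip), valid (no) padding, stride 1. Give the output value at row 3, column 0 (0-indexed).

50

The receptive field on the input at this output position is [6 5 12 / 1 5 6 / 1 12 9]. Elementwise product with the kernel and sum: 6·1 + 12·3 + 1·2 + 5·1 + 6·-2 + 1·1 + 12·1.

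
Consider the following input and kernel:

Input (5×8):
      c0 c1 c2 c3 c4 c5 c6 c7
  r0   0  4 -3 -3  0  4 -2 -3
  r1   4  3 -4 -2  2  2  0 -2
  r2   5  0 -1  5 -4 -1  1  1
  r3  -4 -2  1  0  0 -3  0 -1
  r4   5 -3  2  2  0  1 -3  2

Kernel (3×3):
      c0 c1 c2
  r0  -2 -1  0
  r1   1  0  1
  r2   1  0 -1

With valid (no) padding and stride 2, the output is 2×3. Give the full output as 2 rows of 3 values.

2 10 -7
-10 0 12

Output[0,0]: The receptive field on the input at this output position is [0 4 -3 / 4 3 -4 / 5 0 -1]. Elementwise product with the kernel and sum: 0·-2 + 4·-1 + 4·1 + -4·1 + 5·1 + -1·-1.
Output[0,1]: The receptive field on the input at this output position is [-3 -3 0 / -4 -2 2 / -1 5 -4]. Elementwise product with the kernel and sum: -3·-2 + -3·-1 + -4·1 + 2·1 + -1·1 + -4·-1.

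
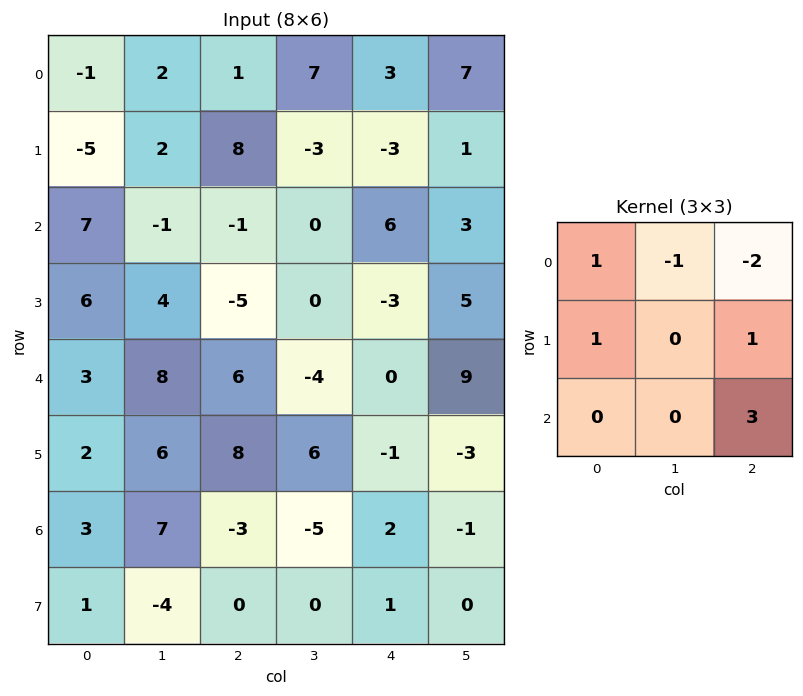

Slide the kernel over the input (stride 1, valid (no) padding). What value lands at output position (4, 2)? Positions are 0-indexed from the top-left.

The receptive field on the input at this output position is [6 -4 0 / 8 6 -1 / -3 -5 2]. Elementwise product with the kernel and sum: 6·1 + -4·-1 + 0·-2 + 8·1 + -1·1 + 2·3.

23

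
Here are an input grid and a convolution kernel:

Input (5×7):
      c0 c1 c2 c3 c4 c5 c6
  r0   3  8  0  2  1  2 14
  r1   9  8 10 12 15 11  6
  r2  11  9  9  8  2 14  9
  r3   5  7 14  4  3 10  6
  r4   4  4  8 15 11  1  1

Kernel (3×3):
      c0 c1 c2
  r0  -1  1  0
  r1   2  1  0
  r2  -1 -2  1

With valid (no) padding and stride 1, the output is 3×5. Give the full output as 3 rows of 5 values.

Output[0,0]: The receptive field on the input at this output position is [3 8 0 / 9 8 10 / 11 9 9]. Elementwise product with the kernel and sum: 3·-1 + 8·1 + 9·2 + 8·1 + 11·-1 + 9·-2 + 9·1.

11 -1 11 40 21
25 -2 9 21 -3
11 23 4 -31 16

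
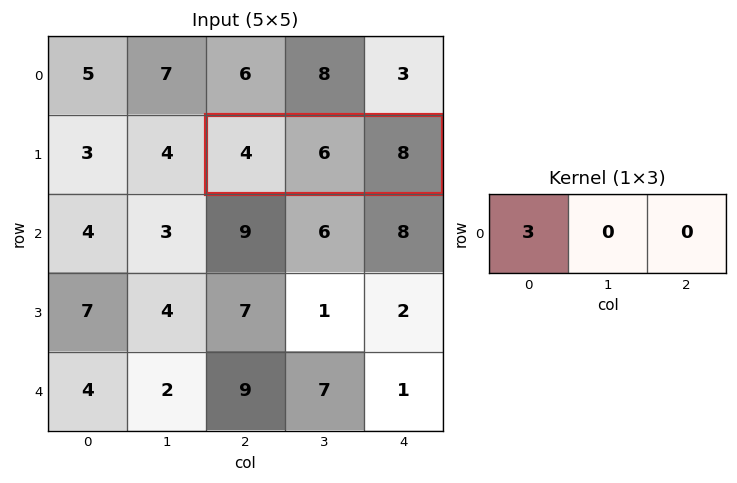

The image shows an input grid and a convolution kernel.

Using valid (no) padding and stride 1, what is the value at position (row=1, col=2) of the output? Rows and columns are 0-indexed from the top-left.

The receptive field on the input at this output position is [4 6 8]. Elementwise product with the kernel and sum: 4·3.

12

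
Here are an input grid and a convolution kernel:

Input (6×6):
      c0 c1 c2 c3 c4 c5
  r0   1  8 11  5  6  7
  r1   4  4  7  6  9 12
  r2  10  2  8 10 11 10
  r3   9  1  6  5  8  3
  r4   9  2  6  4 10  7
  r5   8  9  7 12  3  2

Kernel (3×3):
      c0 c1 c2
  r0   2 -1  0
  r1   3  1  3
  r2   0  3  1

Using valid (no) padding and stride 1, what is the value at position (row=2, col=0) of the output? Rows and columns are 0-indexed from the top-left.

76

The receptive field on the input at this output position is [10 2 8 / 9 1 6 / 9 2 6]. Elementwise product with the kernel and sum: 10·2 + 2·-1 + 9·3 + 1·1 + 6·3 + 2·3 + 6·1.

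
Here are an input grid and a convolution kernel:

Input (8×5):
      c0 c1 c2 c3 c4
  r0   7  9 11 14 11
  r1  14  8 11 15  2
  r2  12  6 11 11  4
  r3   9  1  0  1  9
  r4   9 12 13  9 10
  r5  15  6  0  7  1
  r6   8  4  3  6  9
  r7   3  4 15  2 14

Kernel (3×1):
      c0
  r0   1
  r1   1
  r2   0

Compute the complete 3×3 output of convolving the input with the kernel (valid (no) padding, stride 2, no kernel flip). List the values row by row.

21 22 13
21 11 13
24 13 11

Output[0,0]: The receptive field on the input at this output position is [7 / 14 / 12]. Elementwise product with the kernel and sum: 7·1 + 14·1.
Output[0,1]: The receptive field on the input at this output position is [11 / 11 / 11]. Elementwise product with the kernel and sum: 11·1 + 11·1.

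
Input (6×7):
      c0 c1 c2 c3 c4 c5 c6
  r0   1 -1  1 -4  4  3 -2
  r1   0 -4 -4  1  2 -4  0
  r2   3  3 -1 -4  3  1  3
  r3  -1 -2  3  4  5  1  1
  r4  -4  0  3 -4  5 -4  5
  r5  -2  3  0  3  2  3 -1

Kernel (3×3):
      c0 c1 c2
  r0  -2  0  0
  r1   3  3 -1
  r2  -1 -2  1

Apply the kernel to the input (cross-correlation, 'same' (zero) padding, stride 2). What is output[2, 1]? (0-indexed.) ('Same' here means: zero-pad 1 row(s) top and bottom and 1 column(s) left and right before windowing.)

The receptive field on the zero-padded input at this output position is [-2 3 4 / 0 3 -4 / 3 0 3]. Elementwise product with the kernel and sum: -2·-2 + 0·3 + 3·3 + -4·-1 + 3·-1 + 0·-2 + 3·1.

17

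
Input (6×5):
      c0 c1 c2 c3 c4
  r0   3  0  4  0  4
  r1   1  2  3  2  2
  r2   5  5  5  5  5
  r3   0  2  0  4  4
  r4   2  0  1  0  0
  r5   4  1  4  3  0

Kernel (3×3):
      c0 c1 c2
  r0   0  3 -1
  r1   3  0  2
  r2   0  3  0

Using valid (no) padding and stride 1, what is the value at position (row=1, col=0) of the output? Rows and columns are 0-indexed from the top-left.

34

The receptive field on the input at this output position is [1 2 3 / 5 5 5 / 0 2 0]. Elementwise product with the kernel and sum: 2·3 + 3·-1 + 5·3 + 5·2 + 2·3.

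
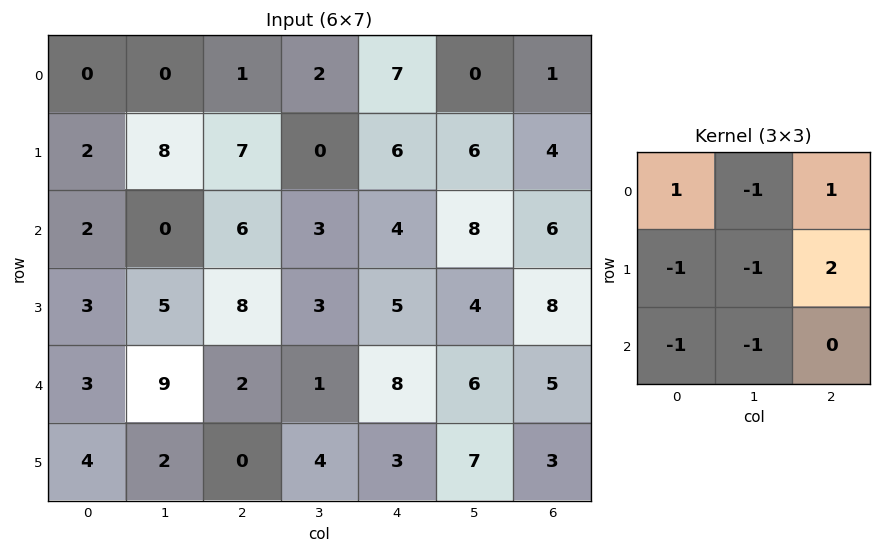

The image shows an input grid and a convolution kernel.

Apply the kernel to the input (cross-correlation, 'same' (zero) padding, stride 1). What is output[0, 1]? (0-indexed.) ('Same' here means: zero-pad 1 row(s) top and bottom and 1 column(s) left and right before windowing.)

-8

The receptive field on the zero-padded input at this output position is [0 0 0 / 0 0 1 / 2 8 7]. Elementwise product with the kernel and sum: 0·1 + 0·-1 + 0·1 + 0·-1 + 0·-1 + 1·2 + 2·-1 + 8·-1.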